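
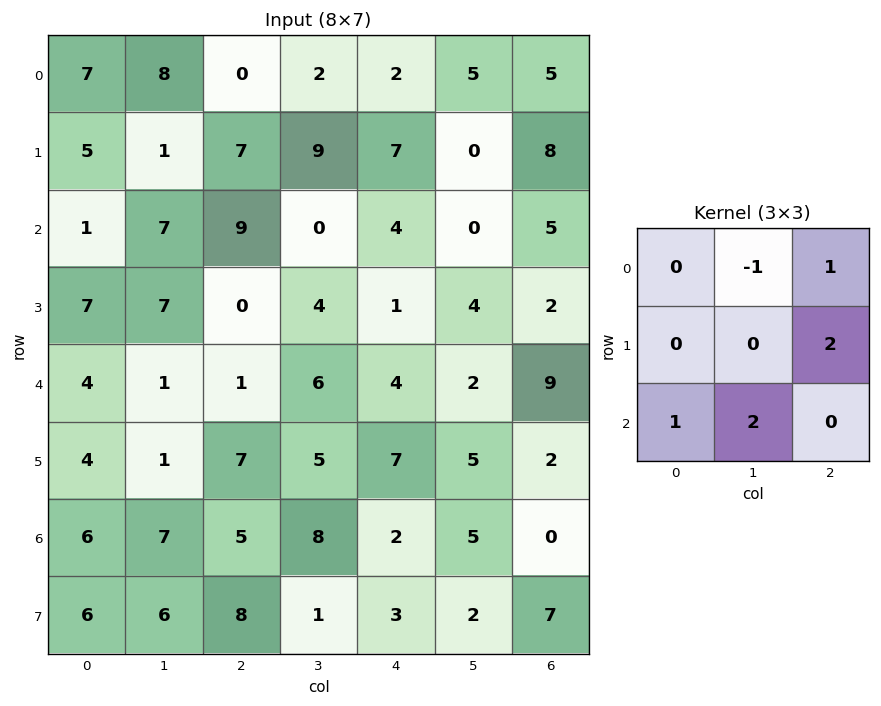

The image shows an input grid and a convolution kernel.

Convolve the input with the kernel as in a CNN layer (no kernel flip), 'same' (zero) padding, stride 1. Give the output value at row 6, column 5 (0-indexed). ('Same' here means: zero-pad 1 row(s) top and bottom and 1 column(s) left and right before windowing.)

The receptive field on the zero-padded input at this output position is [7 5 2 / 2 5 0 / 3 2 7]. Elementwise product with the kernel and sum: 5·-1 + 2·1 + 0·2 + 3·1 + 2·2.

4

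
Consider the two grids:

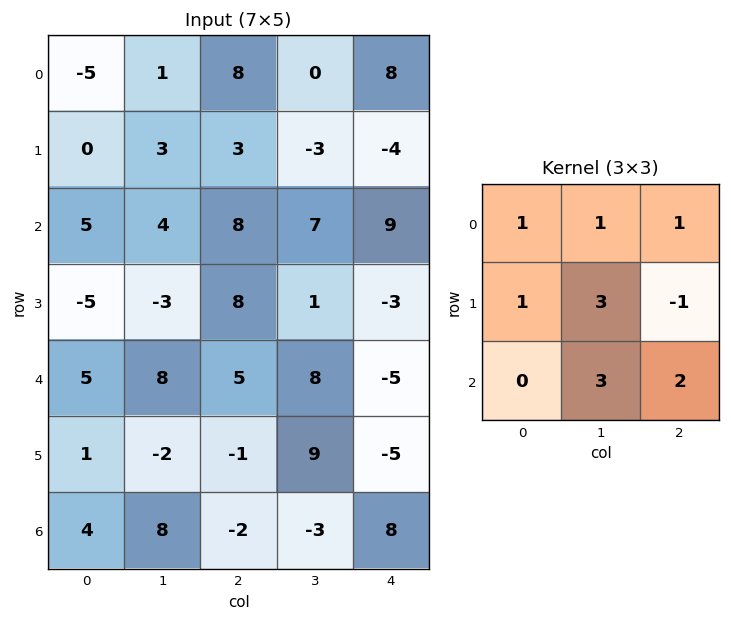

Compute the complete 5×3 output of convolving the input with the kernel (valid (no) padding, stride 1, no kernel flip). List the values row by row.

Output[0,0]: The receptive field on the input at this output position is [-5 1 8 / 0 3 3 / 5 4 8]. Elementwise product with the kernel and sum: -5·1 + 1·1 + 8·1 + 0·1 + 3·3 + 3·-1 + 4·3 + 8·2.

38 62 53
22 50 13
29 70 52
16 36 57
34 -5 46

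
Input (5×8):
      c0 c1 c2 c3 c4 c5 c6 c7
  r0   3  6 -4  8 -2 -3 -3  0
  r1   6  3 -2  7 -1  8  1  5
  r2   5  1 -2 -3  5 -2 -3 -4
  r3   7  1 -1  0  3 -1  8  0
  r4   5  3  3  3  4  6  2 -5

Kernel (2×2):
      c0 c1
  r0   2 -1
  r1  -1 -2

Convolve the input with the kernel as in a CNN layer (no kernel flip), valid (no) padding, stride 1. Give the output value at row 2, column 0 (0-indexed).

0

The receptive field on the input at this output position is [5 1 / 7 1]. Elementwise product with the kernel and sum: 5·2 + 1·-1 + 7·-1 + 1·-2.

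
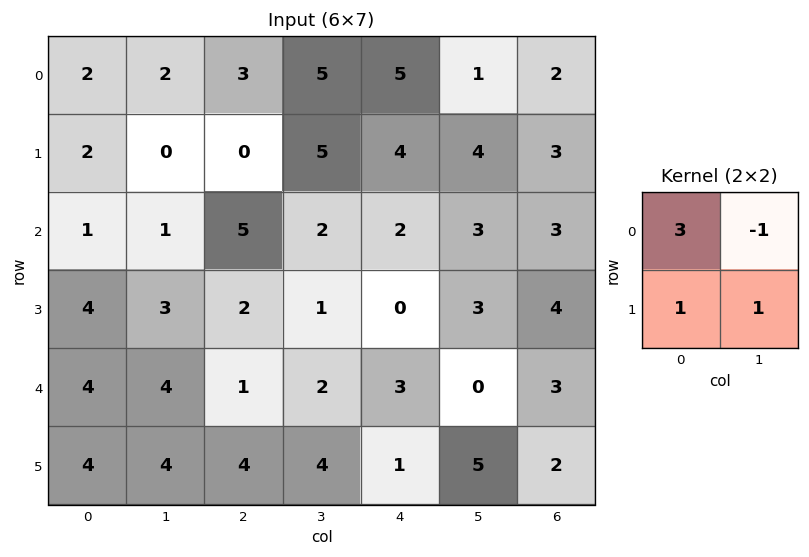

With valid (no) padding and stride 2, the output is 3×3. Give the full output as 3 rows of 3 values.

Output[0,0]: The receptive field on the input at this output position is [2 2 / 2 0]. Elementwise product with the kernel and sum: 2·3 + 2·-1 + 2·1 + 0·1.

6 9 22
9 16 6
16 9 15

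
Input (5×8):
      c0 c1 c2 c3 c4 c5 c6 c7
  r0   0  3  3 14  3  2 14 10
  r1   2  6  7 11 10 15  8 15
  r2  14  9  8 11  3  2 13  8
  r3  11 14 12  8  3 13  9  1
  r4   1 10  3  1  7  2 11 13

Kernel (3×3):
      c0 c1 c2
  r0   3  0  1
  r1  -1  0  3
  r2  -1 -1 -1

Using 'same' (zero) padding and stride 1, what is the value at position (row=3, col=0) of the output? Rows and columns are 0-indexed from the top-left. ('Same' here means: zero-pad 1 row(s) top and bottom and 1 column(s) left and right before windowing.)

The receptive field on the zero-padded input at this output position is [0 14 9 / 0 11 14 / 0 1 10]. Elementwise product with the kernel and sum: 0·3 + 9·1 + 0·-1 + 14·3 + 0·-1 + 1·-1 + 10·-1.

40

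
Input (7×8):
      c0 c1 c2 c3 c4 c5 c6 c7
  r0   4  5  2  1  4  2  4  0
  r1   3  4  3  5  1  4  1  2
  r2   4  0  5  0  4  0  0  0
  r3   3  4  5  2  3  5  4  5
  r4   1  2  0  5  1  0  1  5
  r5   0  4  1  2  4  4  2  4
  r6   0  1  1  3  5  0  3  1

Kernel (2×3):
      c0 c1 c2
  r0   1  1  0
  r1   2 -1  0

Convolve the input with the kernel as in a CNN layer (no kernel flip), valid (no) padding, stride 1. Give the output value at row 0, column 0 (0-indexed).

The receptive field on the input at this output position is [4 5 2 / 3 4 3]. Elementwise product with the kernel and sum: 4·1 + 5·1 + 3·2 + 4·-1.

11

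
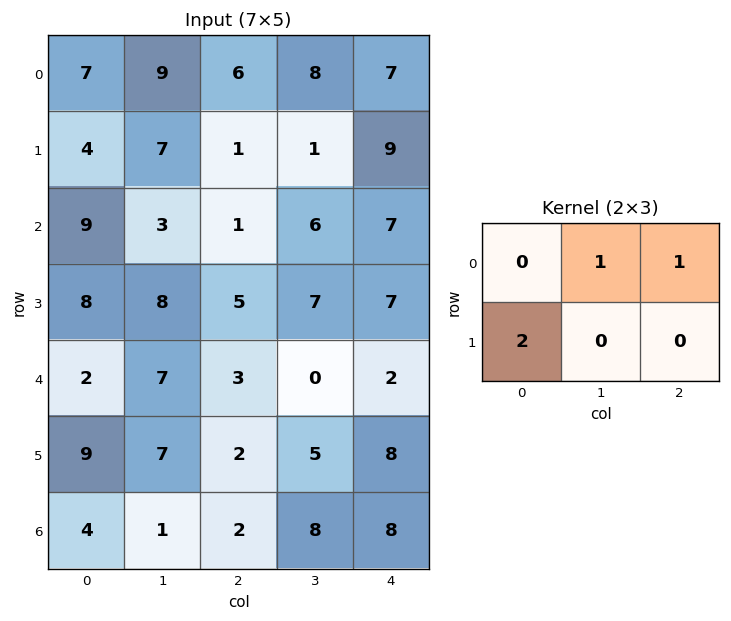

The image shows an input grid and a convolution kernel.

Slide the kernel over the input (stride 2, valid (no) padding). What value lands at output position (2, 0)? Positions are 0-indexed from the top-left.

The receptive field on the input at this output position is [2 7 3 / 9 7 2]. Elementwise product with the kernel and sum: 7·1 + 3·1 + 9·2.

28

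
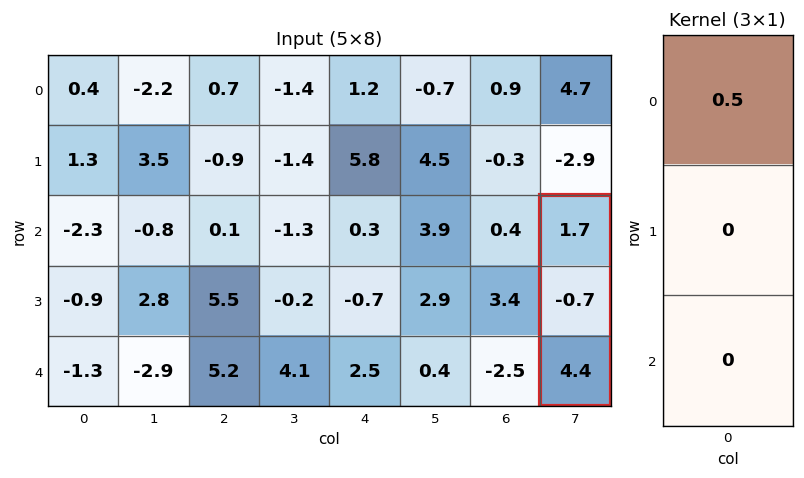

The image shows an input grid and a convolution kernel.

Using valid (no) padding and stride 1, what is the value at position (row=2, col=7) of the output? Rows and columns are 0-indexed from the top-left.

0.85

The receptive field on the input at this output position is [1.7 / -0.7 / 4.4]. Elementwise product with the kernel and sum: 1.7·0.5.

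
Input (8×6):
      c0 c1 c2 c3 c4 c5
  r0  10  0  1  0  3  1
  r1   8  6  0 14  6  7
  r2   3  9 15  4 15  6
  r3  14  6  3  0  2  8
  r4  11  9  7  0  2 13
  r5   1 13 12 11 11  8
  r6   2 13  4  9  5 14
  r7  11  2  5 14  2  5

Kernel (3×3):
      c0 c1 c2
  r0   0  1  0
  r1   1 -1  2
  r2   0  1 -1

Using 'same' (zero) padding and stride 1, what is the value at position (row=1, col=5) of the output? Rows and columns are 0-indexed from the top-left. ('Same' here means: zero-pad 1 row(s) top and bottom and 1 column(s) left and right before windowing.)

The receptive field on the zero-padded input at this output position is [3 1 0 / 6 7 0 / 15 6 0]. Elementwise product with the kernel and sum: 1·1 + 6·1 + 7·-1 + 0·2 + 6·1 + 0·-1.

6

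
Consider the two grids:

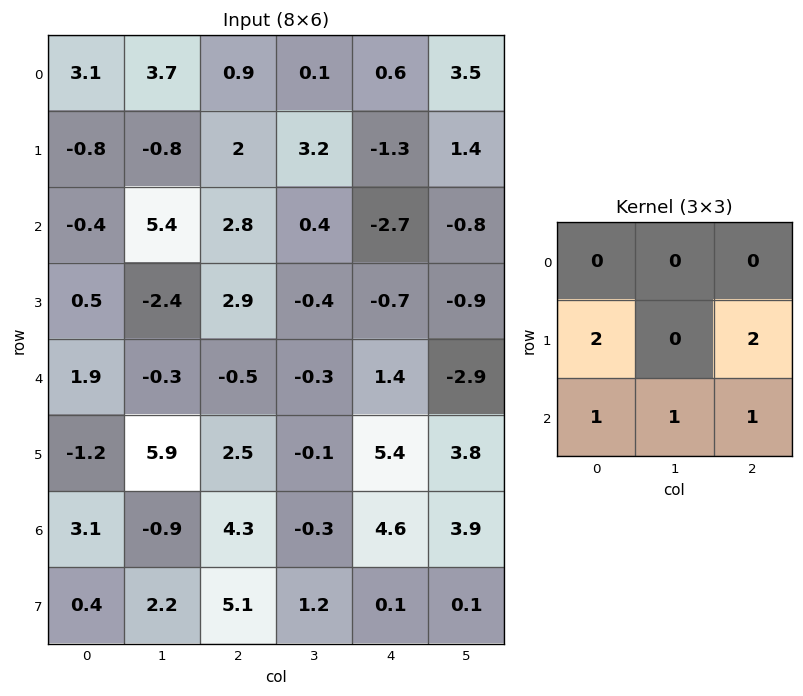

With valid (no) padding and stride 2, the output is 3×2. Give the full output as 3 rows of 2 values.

10.2 1.9
7.9 5
9.1 24.4

Output[0,0]: The receptive field on the input at this output position is [3.1 3.7 0.9 / -0.8 -0.8 2 / -0.4 5.4 2.8]. Elementwise product with the kernel and sum: -0.8·2 + 2·2 + -0.4·1 + 5.4·1 + 2.8·1.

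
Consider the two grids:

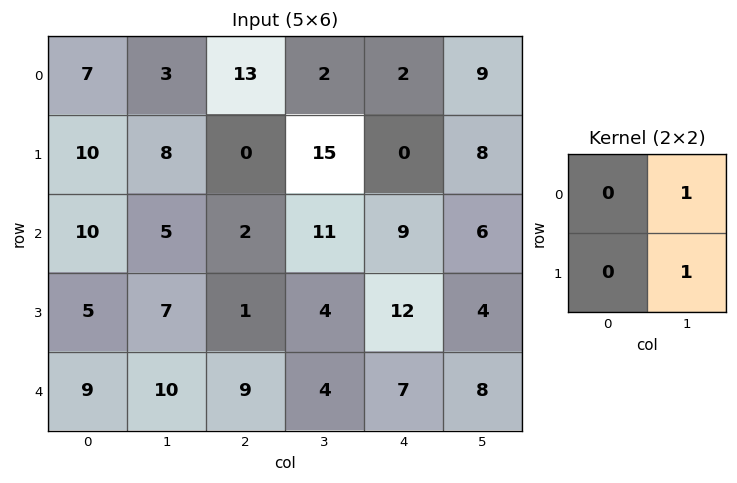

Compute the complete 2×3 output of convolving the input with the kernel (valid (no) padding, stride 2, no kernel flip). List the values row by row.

Output[0,0]: The receptive field on the input at this output position is [7 3 / 10 8]. Elementwise product with the kernel and sum: 3·1 + 8·1.
Output[0,1]: The receptive field on the input at this output position is [13 2 / 0 15]. Elementwise product with the kernel and sum: 2·1 + 15·1.

11 17 17
12 15 10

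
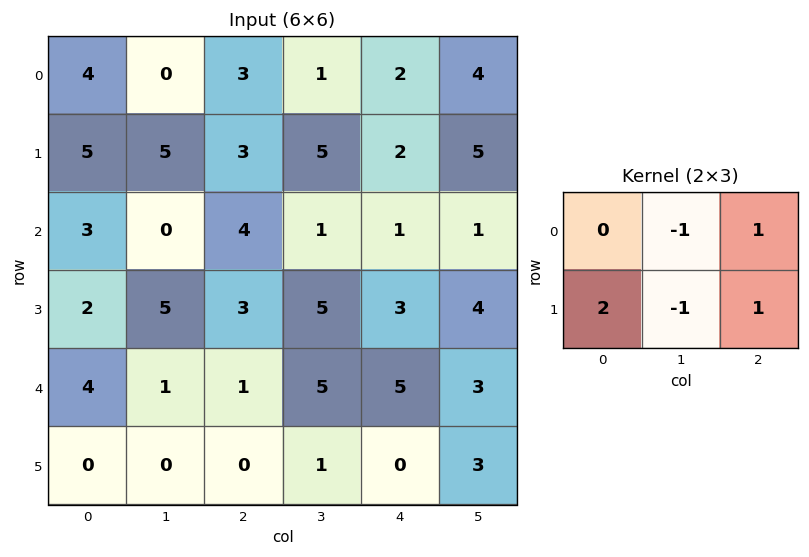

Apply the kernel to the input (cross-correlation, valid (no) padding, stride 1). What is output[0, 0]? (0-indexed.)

11

The receptive field on the input at this output position is [4 0 3 / 5 5 3]. Elementwise product with the kernel and sum: 0·-1 + 3·1 + 5·2 + 5·-1 + 3·1.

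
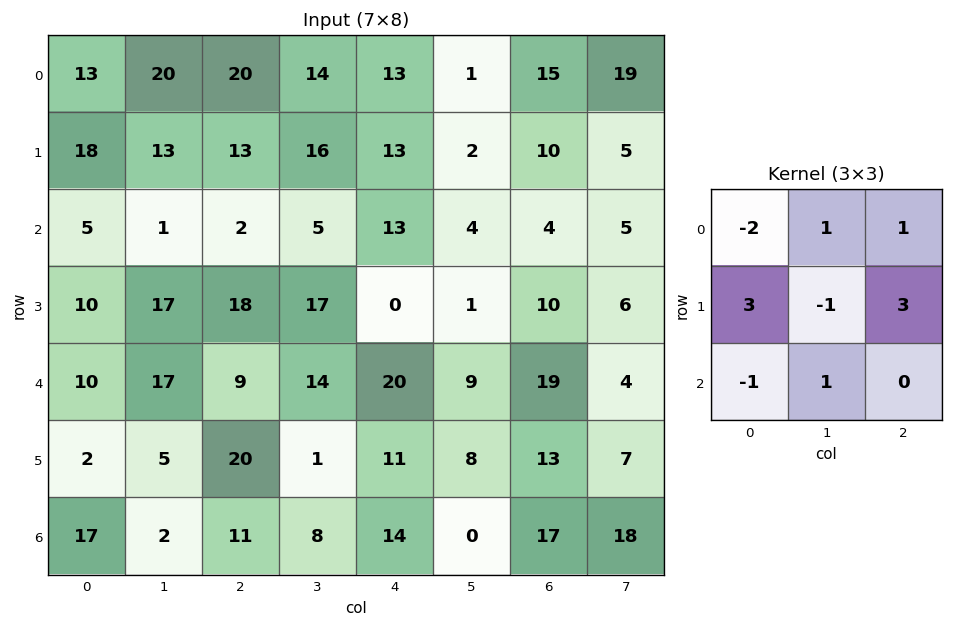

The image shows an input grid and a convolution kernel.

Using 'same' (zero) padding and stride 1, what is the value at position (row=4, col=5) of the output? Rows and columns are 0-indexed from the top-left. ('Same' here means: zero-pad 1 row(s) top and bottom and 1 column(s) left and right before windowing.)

116

The receptive field on the zero-padded input at this output position is [0 1 10 / 20 9 19 / 11 8 13]. Elementwise product with the kernel and sum: 0·-2 + 1·1 + 10·1 + 20·3 + 9·-1 + 19·3 + 11·-1 + 8·1.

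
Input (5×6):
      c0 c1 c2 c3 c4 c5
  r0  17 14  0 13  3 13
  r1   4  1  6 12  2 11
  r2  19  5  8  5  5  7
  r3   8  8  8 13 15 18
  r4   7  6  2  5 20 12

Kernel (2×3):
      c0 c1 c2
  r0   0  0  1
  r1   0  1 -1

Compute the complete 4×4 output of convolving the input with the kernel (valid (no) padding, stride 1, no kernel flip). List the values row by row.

-5 7 13 4
3 15 2 9
8 0 3 4
12 10 0 26

Output[0,0]: The receptive field on the input at this output position is [17 14 0 / 4 1 6]. Elementwise product with the kernel and sum: 0·1 + 1·1 + 6·-1.
Output[0,1]: The receptive field on the input at this output position is [14 0 13 / 1 6 12]. Elementwise product with the kernel and sum: 13·1 + 6·1 + 12·-1.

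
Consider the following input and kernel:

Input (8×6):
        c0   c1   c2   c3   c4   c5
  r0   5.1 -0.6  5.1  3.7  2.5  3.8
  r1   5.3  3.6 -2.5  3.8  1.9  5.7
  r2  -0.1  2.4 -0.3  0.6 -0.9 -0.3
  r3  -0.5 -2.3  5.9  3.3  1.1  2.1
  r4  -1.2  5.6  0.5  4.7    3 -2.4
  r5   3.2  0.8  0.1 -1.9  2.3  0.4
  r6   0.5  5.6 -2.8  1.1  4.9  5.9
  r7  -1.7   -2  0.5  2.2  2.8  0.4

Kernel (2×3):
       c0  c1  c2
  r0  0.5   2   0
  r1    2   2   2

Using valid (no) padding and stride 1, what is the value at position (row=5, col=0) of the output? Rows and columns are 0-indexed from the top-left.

The receptive field on the input at this output position is [3.2 0.8 0.1 / 0.5 5.6 -2.8]. Elementwise product with the kernel and sum: 3.2·0.5 + 0.8·2 + 0.5·2 + 5.6·2 + -2.8·2.

9.8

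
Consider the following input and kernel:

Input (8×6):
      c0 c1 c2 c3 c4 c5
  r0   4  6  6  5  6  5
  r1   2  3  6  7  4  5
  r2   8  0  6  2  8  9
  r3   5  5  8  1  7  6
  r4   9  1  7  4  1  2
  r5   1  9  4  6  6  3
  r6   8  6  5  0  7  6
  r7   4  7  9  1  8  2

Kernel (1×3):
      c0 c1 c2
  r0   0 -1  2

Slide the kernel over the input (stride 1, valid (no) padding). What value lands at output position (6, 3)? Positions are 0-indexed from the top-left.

The receptive field on the input at this output position is [0 7 6]. Elementwise product with the kernel and sum: 7·-1 + 6·2.

5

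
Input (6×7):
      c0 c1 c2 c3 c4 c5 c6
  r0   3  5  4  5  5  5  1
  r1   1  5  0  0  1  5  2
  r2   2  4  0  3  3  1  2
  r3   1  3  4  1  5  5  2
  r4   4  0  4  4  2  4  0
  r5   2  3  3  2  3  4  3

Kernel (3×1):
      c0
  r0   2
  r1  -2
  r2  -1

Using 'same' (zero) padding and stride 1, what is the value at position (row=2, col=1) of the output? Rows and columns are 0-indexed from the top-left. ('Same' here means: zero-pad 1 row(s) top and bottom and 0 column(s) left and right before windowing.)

-1

The receptive field on the zero-padded input at this output position is [5 / 4 / 3]. Elementwise product with the kernel and sum: 5·2 + 4·-2 + 3·-1.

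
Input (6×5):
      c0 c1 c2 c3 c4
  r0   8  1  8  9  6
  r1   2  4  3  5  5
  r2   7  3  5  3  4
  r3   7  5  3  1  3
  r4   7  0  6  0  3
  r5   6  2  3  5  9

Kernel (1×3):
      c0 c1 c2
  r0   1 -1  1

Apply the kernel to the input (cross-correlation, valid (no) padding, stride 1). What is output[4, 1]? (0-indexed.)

-6

The receptive field on the input at this output position is [0 6 0]. Elementwise product with the kernel and sum: 0·1 + 6·-1 + 0·1.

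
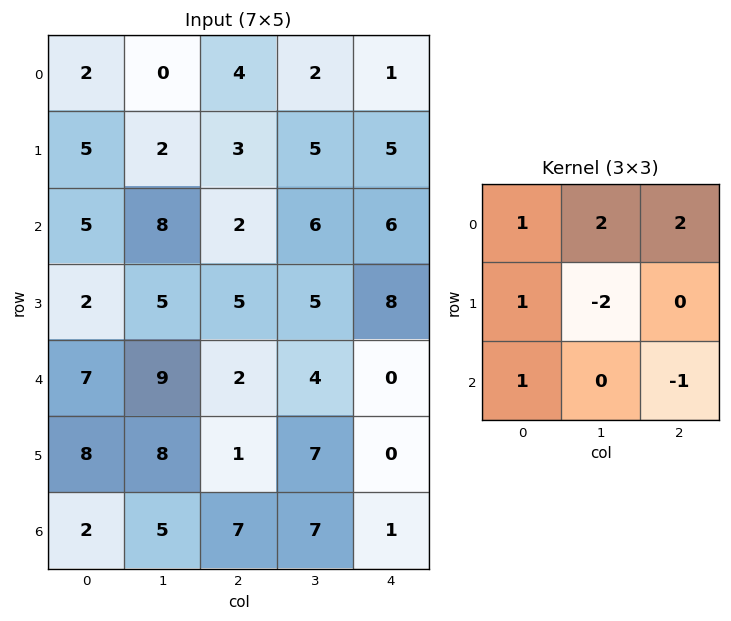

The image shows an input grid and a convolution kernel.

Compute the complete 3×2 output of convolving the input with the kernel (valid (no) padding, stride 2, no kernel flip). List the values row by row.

14 -1
22 23
16 3

Output[0,0]: The receptive field on the input at this output position is [2 0 4 / 5 2 3 / 5 8 2]. Elementwise product with the kernel and sum: 2·1 + 0·2 + 4·2 + 5·1 + 2·-2 + 5·1 + 2·-1.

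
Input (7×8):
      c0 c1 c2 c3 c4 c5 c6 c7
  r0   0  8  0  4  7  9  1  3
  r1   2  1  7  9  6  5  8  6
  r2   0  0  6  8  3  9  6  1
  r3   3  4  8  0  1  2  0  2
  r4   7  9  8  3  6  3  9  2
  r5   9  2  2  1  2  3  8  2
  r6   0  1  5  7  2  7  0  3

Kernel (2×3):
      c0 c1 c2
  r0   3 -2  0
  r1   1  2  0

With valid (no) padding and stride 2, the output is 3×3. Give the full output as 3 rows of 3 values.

Output[0,0]: The receptive field on the input at this output position is [0 8 0 / 2 1 7]. Elementwise product with the kernel and sum: 0·3 + 8·-2 + 2·1 + 1·2.

-12 17 19
11 10 -4
16 22 20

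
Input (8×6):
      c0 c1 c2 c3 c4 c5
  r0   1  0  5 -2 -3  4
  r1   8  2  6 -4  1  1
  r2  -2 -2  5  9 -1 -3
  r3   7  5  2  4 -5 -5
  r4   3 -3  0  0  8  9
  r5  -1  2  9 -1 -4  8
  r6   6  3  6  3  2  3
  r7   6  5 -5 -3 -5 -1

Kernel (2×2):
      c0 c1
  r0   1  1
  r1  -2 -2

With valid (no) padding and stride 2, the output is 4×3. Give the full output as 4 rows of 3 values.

Output[0,0]: The receptive field on the input at this output position is [1 0 / 8 2]. Elementwise product with the kernel and sum: 1·1 + 0·1 + 8·-2 + 2·-2.

-19 -1 -3
-28 2 16
-2 -16 9
-13 25 17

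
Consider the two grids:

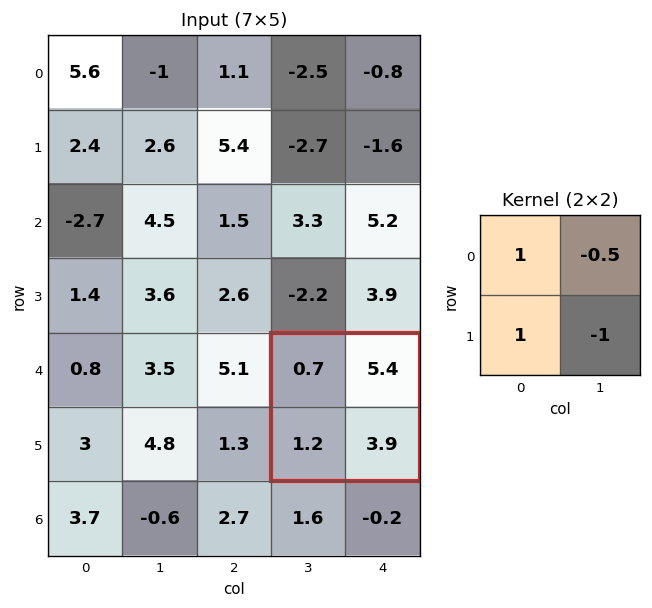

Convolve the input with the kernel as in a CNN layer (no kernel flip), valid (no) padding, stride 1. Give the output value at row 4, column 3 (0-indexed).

-4.7

The receptive field on the input at this output position is [0.7 5.4 / 1.2 3.9]. Elementwise product with the kernel and sum: 0.7·1 + 5.4·-0.5 + 1.2·1 + 3.9·-1.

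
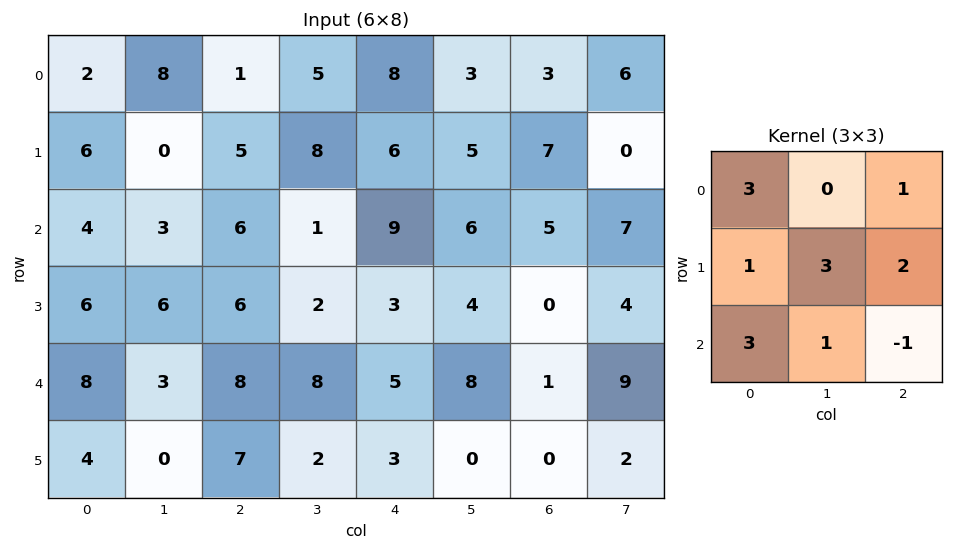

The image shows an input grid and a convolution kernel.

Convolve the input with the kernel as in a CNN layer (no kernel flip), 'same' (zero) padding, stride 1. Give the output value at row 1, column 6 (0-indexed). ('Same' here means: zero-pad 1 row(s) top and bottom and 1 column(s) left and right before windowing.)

The receptive field on the zero-padded input at this output position is [3 3 6 / 5 7 0 / 6 5 7]. Elementwise product with the kernel and sum: 3·3 + 6·1 + 5·1 + 7·3 + 0·2 + 6·3 + 5·1 + 7·-1.

57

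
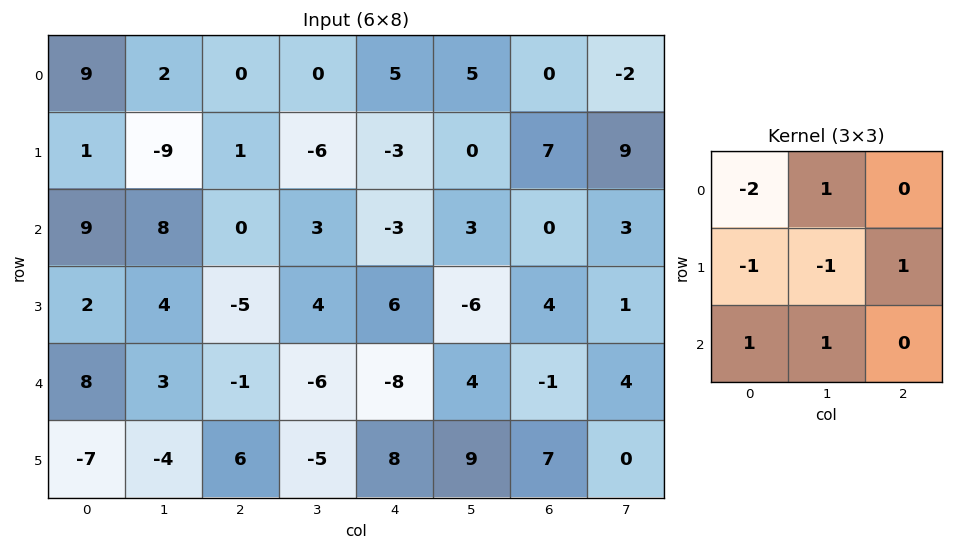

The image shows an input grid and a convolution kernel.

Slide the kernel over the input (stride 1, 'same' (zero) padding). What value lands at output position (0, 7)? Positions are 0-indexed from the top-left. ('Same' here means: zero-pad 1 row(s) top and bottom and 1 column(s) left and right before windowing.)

18

The receptive field on the zero-padded input at this output position is [0 0 0 / 0 -2 0 / 7 9 0]. Elementwise product with the kernel and sum: 0·-2 + 0·1 + 0·-1 + -2·-1 + 0·1 + 7·1 + 9·1.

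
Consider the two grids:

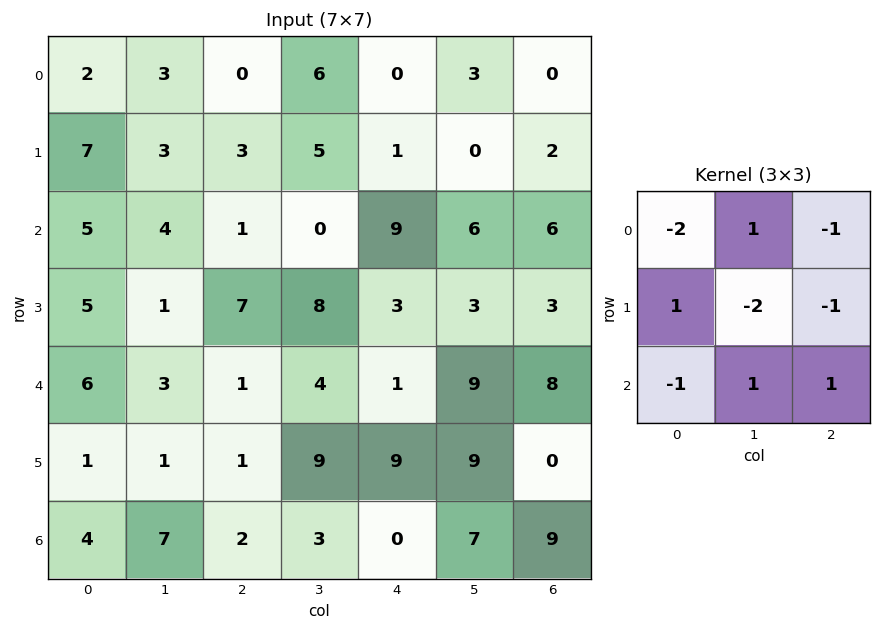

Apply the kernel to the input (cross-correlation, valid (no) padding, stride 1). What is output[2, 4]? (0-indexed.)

-8

The receptive field on the input at this output position is [9 6 6 / 3 3 3 / 1 9 8]. Elementwise product with the kernel and sum: 9·-2 + 6·1 + 6·-1 + 3·1 + 3·-2 + 3·-1 + 1·-1 + 9·1 + 8·1.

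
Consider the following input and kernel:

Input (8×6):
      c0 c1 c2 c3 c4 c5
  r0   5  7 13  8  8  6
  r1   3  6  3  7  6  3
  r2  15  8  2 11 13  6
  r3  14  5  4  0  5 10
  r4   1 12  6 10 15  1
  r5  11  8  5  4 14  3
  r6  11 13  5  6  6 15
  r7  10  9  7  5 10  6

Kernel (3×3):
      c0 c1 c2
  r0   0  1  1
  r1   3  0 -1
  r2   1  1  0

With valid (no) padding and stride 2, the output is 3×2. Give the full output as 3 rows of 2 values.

Output[0,0]: The receptive field on the input at this output position is [5 7 13 / 3 6 3 / 15 8 2]. Elementwise product with the kernel and sum: 7·1 + 13·1 + 3·3 + 3·-1 + 15·1 + 8·1.

49 32
61 47
70 37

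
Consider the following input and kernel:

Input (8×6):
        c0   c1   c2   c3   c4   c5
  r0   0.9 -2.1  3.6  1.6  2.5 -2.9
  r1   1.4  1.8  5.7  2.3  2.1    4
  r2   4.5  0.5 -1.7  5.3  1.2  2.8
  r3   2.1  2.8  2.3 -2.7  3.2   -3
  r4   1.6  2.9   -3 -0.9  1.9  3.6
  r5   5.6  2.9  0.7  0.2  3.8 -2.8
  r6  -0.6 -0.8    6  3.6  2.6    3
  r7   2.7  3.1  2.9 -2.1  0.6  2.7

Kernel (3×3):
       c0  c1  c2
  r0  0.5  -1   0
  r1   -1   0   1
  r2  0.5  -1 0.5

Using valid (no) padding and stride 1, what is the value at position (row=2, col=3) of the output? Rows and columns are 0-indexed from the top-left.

0.6

The receptive field on the input at this output position is [5.3 1.2 2.8 / -2.7 3.2 -3 / -0.9 1.9 3.6]. Elementwise product with the kernel and sum: 5.3·0.5 + 1.2·-1 + -2.7·-1 + -3·1 + -0.9·0.5 + 1.9·-1 + 3.6·0.5.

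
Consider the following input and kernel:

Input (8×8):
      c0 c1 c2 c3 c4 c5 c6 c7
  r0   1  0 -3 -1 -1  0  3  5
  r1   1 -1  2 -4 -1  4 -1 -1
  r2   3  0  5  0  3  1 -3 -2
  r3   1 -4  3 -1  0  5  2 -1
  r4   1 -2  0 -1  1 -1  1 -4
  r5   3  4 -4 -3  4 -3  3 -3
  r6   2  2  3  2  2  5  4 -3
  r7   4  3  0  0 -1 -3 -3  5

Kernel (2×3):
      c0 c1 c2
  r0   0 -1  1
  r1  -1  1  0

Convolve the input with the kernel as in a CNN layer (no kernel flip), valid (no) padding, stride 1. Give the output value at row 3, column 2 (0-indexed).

0

The receptive field on the input at this output position is [3 -1 0 / 0 -1 1]. Elementwise product with the kernel and sum: -1·-1 + 0·1 + 0·-1 + -1·1.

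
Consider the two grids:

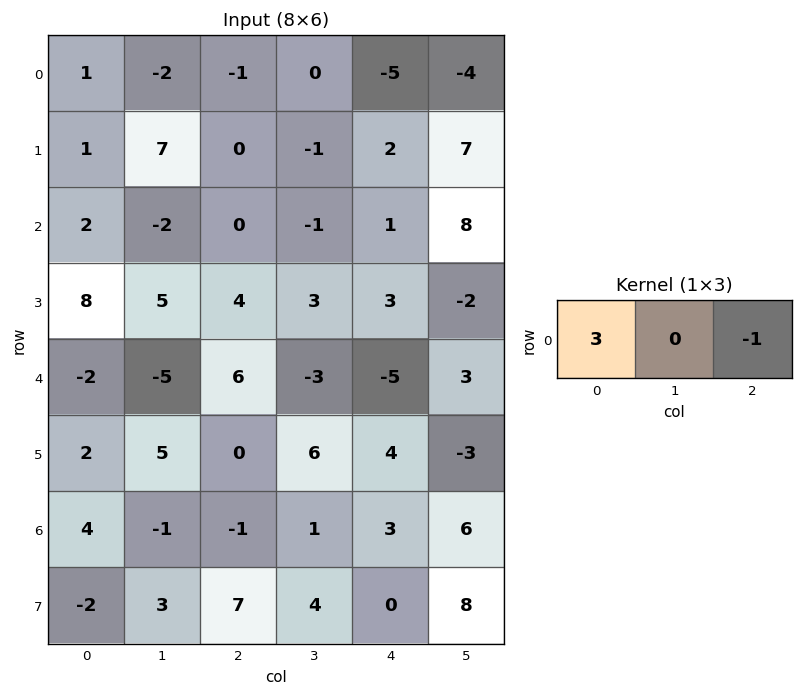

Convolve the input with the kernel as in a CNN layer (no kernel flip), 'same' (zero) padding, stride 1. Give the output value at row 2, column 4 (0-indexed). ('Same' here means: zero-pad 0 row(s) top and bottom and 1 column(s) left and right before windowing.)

-11

The receptive field on the zero-padded input at this output position is [-1 1 8]. Elementwise product with the kernel and sum: -1·3 + 8·-1.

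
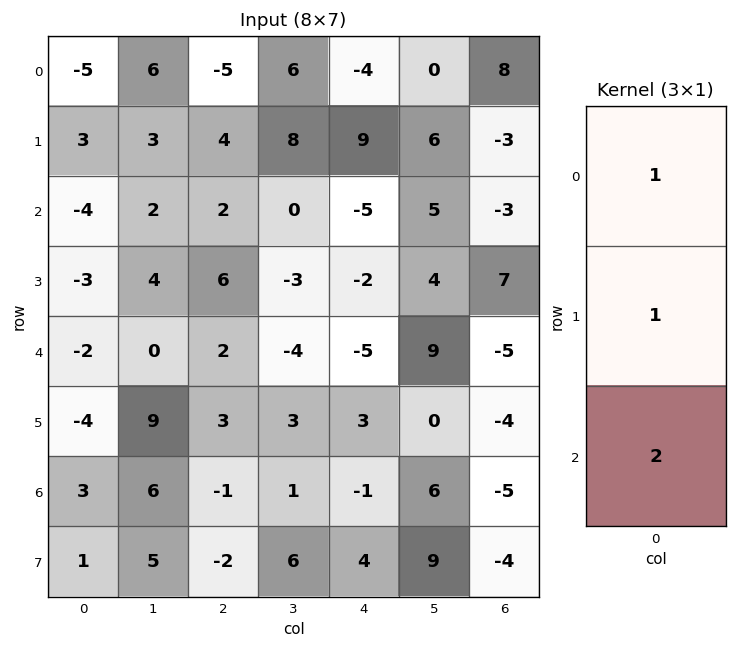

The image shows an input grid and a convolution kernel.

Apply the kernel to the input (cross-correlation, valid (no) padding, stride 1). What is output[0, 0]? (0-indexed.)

The receptive field on the input at this output position is [-5 / 3 / -4]. Elementwise product with the kernel and sum: -5·1 + 3·1 + -4·2.

-10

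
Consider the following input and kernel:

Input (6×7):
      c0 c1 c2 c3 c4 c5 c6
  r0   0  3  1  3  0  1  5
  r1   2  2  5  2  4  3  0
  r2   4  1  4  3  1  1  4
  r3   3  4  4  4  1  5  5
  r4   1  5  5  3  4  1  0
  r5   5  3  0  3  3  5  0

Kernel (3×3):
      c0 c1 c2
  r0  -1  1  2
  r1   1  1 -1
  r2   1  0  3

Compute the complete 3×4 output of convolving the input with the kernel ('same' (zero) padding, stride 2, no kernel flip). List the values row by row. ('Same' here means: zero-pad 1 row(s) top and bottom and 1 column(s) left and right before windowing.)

3 9 13 9
21 25 30 7
16 27 31 6

Output[0,0]: The receptive field on the zero-padded input at this output position is [0 0 0 / 0 0 3 / 0 2 2]. Elementwise product with the kernel and sum: 0·-1 + 0·1 + 0·2 + 0·1 + 0·1 + 3·-1 + 0·1 + 2·3.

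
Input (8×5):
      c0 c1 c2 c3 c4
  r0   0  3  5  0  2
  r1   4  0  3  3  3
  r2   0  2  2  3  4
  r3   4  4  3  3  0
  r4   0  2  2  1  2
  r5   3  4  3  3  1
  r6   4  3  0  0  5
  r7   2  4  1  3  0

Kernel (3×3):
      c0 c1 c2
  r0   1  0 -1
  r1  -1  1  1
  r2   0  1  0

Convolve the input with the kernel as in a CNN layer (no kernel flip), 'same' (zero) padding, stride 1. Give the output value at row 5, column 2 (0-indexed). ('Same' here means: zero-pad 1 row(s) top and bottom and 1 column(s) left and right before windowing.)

The receptive field on the zero-padded input at this output position is [2 2 1 / 4 3 3 / 3 0 0]. Elementwise product with the kernel and sum: 2·1 + 1·-1 + 4·-1 + 3·1 + 3·1 + 0·1.

3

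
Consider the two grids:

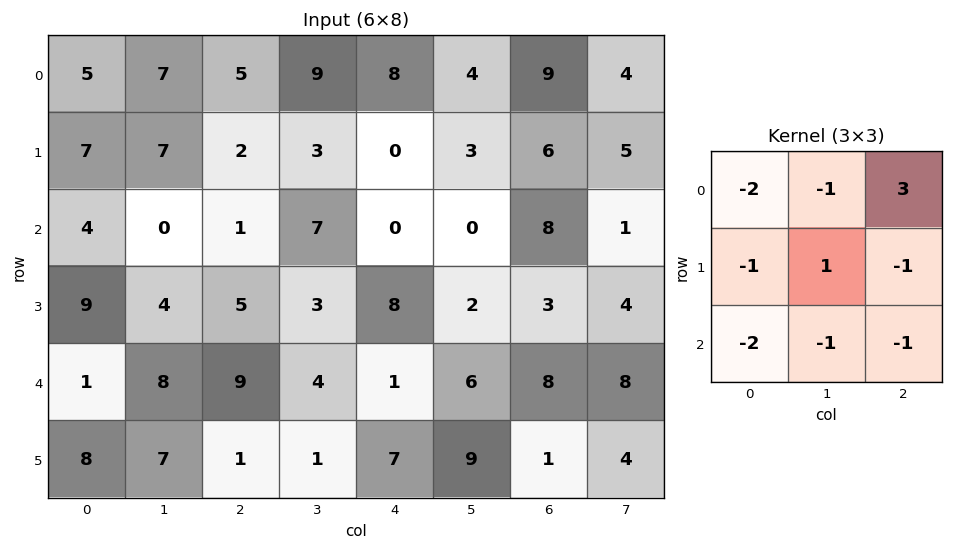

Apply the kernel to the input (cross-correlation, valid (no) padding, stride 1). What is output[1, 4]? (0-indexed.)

The receptive field on the input at this output position is [0 3 6 / 0 0 8 / 8 2 3]. Elementwise product with the kernel and sum: 0·-2 + 3·-1 + 6·3 + 0·-1 + 0·1 + 8·-1 + 8·-2 + 2·-1 + 3·-1.

-14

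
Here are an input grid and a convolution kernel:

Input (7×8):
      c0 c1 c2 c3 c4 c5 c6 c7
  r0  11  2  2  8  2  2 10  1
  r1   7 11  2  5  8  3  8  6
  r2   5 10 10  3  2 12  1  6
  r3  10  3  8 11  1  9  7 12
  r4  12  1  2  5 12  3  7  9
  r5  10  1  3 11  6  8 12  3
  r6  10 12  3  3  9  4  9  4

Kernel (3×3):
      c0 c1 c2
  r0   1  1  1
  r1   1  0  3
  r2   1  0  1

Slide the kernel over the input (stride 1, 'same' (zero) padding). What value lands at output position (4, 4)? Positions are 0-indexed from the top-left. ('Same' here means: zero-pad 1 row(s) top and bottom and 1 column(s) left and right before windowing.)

54

The receptive field on the zero-padded input at this output position is [11 1 9 / 5 12 3 / 11 6 8]. Elementwise product with the kernel and sum: 11·1 + 1·1 + 9·1 + 5·1 + 3·3 + 11·1 + 8·1.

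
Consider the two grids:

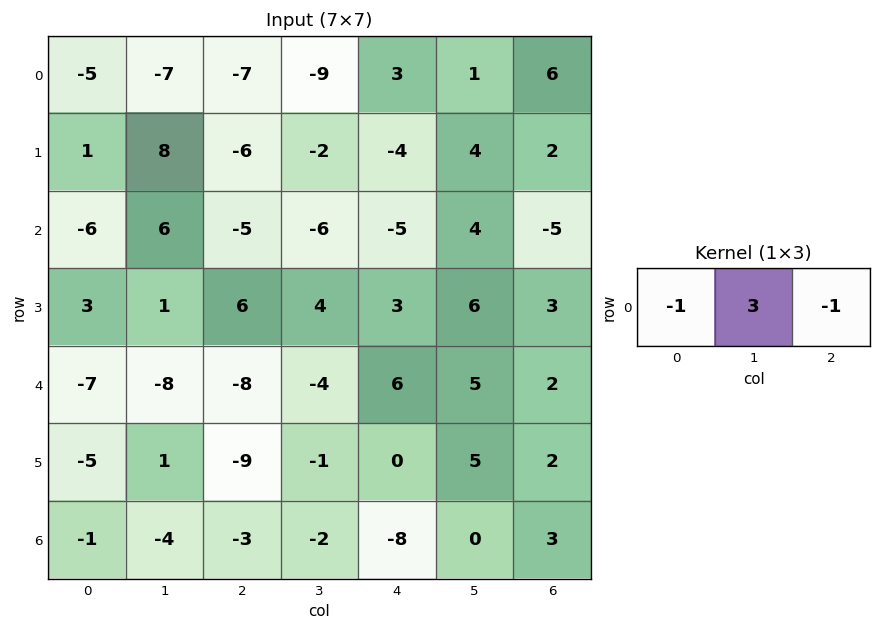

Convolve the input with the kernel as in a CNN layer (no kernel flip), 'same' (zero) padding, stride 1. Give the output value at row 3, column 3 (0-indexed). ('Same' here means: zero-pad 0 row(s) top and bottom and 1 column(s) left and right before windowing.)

The receptive field on the zero-padded input at this output position is [6 4 3]. Elementwise product with the kernel and sum: 6·-1 + 4·3 + 3·-1.

3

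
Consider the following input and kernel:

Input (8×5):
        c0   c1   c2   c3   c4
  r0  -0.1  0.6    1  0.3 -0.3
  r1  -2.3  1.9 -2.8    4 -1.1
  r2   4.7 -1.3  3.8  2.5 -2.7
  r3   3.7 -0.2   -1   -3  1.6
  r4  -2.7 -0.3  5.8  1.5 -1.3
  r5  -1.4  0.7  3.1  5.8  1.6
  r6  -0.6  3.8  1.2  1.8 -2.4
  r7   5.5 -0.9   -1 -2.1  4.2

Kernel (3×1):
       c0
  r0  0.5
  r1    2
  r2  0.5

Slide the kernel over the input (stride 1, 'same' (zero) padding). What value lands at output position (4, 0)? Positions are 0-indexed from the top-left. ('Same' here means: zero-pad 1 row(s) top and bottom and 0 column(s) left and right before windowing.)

-4.25

The receptive field on the zero-padded input at this output position is [3.7 / -2.7 / -1.4]. Elementwise product with the kernel and sum: 3.7·0.5 + -2.7·2 + -1.4·0.5.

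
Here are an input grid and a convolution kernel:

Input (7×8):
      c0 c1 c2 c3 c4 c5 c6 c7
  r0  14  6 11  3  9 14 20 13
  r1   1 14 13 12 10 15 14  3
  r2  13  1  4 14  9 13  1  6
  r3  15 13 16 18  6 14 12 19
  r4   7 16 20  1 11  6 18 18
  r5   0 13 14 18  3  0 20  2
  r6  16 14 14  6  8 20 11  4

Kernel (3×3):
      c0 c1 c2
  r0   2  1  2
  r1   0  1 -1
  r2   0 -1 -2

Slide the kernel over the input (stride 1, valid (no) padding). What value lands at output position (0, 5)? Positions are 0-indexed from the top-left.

72

The receptive field on the input at this output position is [14 20 13 / 15 14 3 / 13 1 6]. Elementwise product with the kernel and sum: 14·2 + 20·1 + 13·2 + 14·1 + 3·-1 + 1·-1 + 6·-2.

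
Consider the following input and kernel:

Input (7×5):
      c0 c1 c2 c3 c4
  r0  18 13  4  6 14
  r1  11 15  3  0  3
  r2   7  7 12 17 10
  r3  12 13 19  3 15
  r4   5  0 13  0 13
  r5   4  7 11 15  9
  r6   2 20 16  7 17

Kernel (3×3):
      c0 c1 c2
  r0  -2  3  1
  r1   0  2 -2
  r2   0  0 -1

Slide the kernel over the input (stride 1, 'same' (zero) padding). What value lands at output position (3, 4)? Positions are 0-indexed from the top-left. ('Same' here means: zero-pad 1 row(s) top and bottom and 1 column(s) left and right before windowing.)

26

The receptive field on the zero-padded input at this output position is [17 10 0 / 3 15 0 / 0 13 0]. Elementwise product with the kernel and sum: 17·-2 + 10·3 + 0·1 + 15·2 + 0·-2 + 0·-1.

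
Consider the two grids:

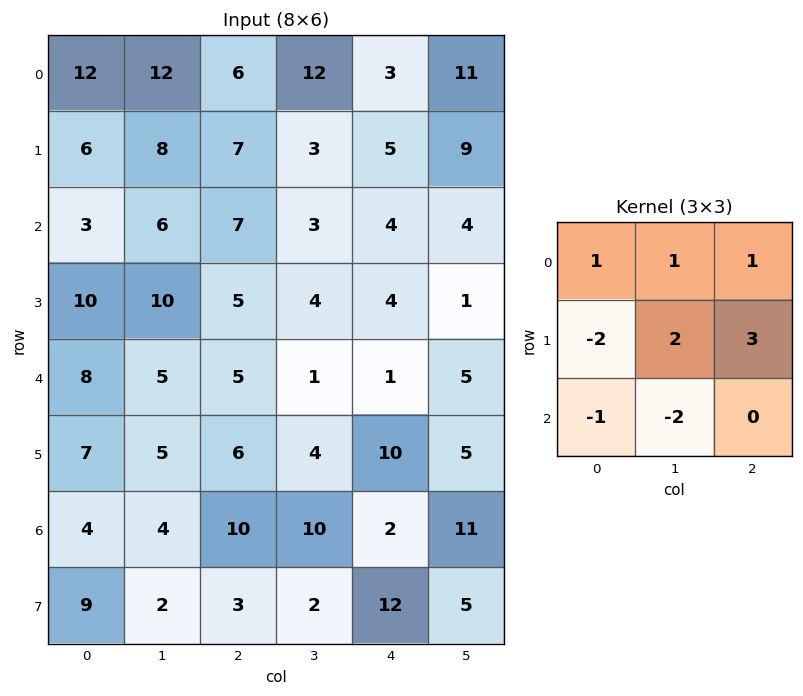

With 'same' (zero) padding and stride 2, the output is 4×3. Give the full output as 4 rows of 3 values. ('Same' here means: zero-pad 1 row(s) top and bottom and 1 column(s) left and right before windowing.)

Output[0,0]: The receptive field on the zero-padded input at this output position is [0 0 0 / 0 12 12 / 0 6 8]. Elementwise product with the kernel and sum: 0·1 + 0·1 + 0·1 + 0·-2 + 12·2 + 12·3 + 0·-1 + 6·-2.

48 2 2
18 9 19
37 5 0
14 49 10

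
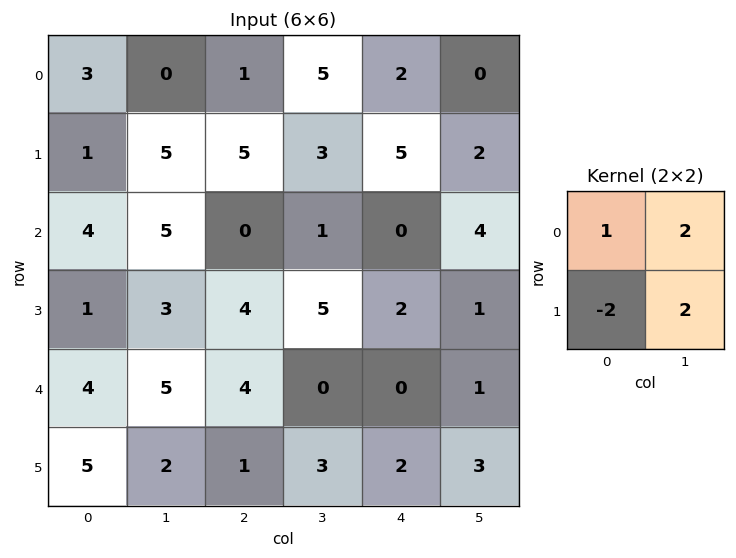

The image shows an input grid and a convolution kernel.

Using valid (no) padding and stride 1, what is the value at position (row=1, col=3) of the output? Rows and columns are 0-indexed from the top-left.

The receptive field on the input at this output position is [3 5 / 1 0]. Elementwise product with the kernel and sum: 3·1 + 5·2 + 1·-2 + 0·2.

11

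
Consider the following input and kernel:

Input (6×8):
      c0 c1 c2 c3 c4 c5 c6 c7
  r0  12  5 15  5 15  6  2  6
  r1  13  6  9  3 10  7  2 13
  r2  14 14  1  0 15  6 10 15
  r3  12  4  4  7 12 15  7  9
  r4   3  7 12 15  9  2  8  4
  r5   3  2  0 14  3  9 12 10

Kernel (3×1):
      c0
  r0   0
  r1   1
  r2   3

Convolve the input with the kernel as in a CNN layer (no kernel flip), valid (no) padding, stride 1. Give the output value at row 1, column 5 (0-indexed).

51

The receptive field on the input at this output position is [7 / 6 / 15]. Elementwise product with the kernel and sum: 6·1 + 15·3.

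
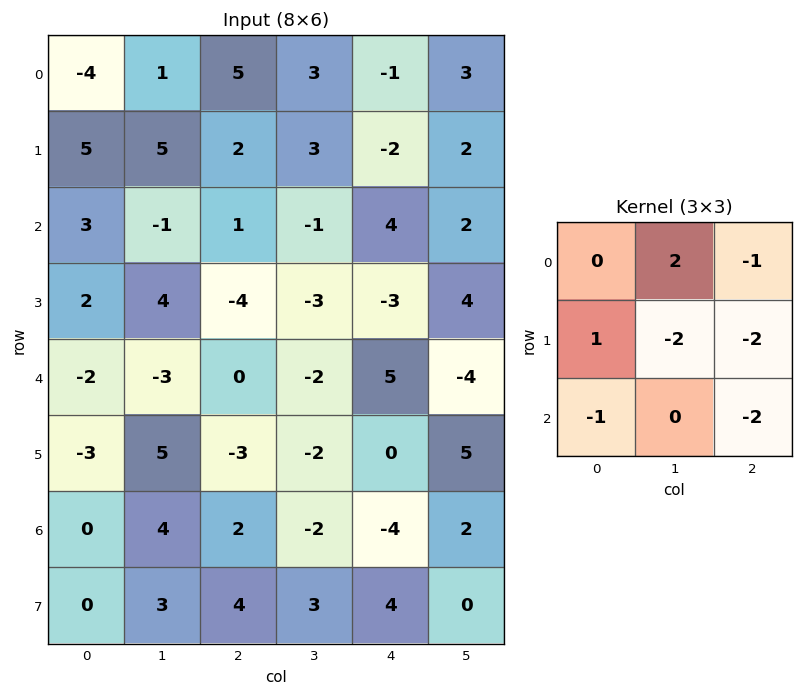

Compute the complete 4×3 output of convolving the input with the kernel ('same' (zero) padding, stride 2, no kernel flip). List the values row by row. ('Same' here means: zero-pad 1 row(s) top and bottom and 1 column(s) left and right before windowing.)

-4 -26 -8
-7 2 -24
0 -5 -22
-25 -9 -6

Output[0,0]: The receptive field on the zero-padded input at this output position is [0 0 0 / 0 -4 1 / 0 5 5]. Elementwise product with the kernel and sum: 0·2 + 0·-1 + 0·1 + -4·-2 + 1·-2 + 0·-1 + 5·-2.
Output[0,1]: The receptive field on the zero-padded input at this output position is [0 0 0 / 1 5 3 / 5 2 3]. Elementwise product with the kernel and sum: 0·2 + 0·-1 + 1·1 + 5·-2 + 3·-2 + 5·-1 + 3·-2.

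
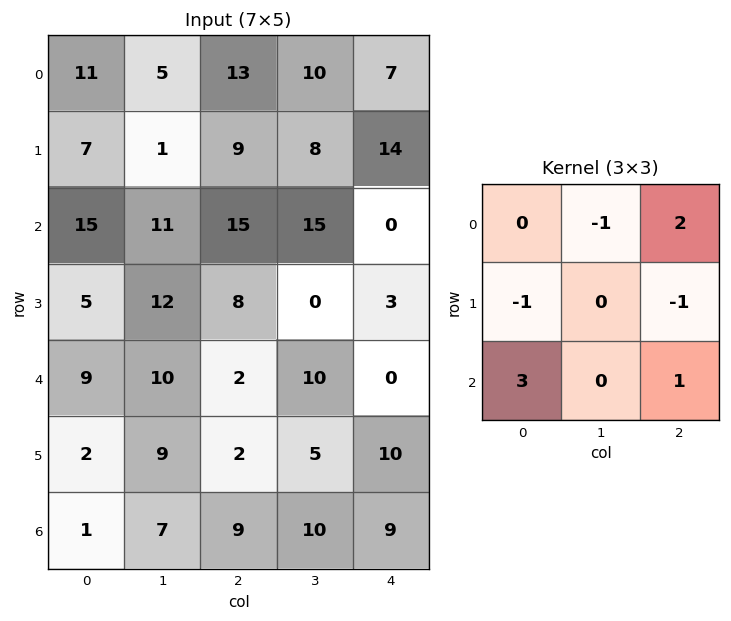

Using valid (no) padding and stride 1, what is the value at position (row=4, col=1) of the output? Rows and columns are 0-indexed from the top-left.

35

The receptive field on the input at this output position is [10 2 10 / 9 2 5 / 7 9 10]. Elementwise product with the kernel and sum: 2·-1 + 10·2 + 9·-1 + 5·-1 + 7·3 + 10·1.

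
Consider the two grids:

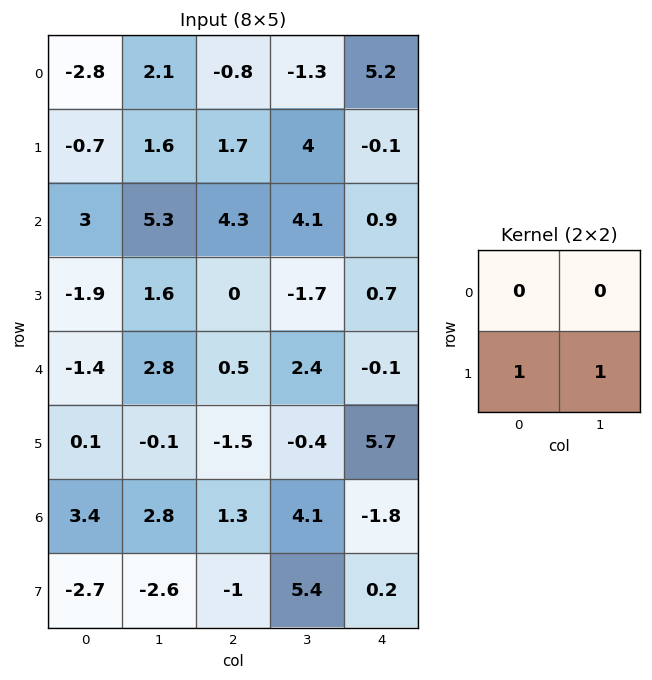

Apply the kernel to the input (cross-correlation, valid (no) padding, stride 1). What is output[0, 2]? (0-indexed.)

5.7

The receptive field on the input at this output position is [-0.8 -1.3 / 1.7 4]. Elementwise product with the kernel and sum: 1.7·1 + 4·1.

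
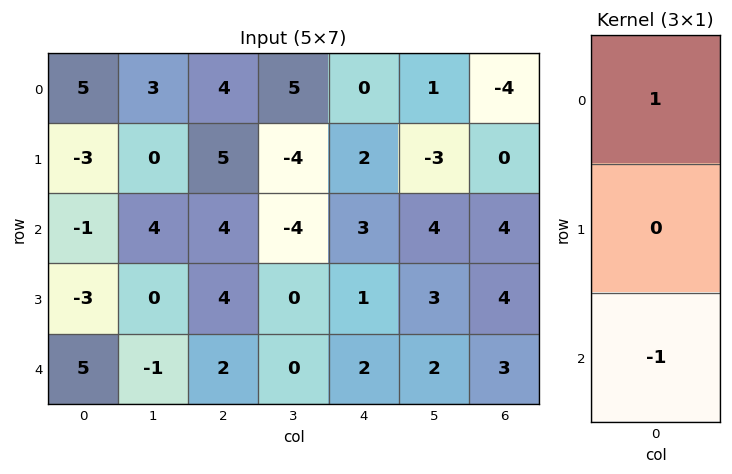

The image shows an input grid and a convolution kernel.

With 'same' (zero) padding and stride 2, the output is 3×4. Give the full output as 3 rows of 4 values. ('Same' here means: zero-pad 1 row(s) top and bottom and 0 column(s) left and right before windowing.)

Output[0,0]: The receptive field on the zero-padded input at this output position is [0 / 5 / -3]. Elementwise product with the kernel and sum: 0·1 + -3·-1.

3 -5 -2 0
0 1 1 -4
-3 4 1 4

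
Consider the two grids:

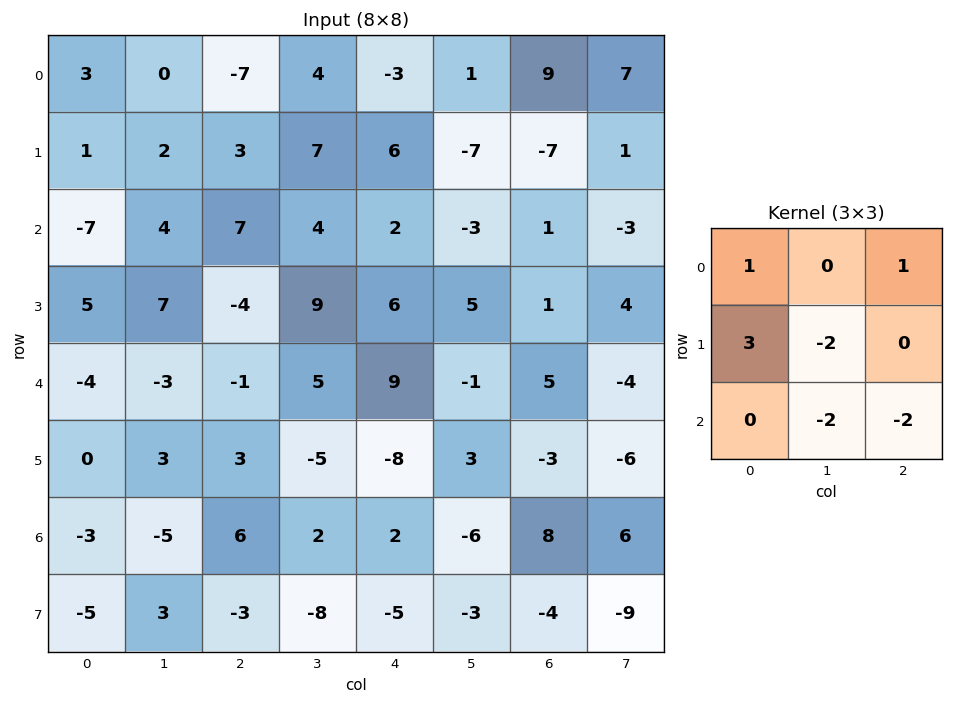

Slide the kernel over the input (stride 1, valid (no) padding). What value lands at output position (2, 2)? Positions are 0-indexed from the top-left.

-49

The receptive field on the input at this output position is [7 4 2 / -4 9 6 / -1 5 9]. Elementwise product with the kernel and sum: 7·1 + 2·1 + -4·3 + 9·-2 + 5·-2 + 9·-2.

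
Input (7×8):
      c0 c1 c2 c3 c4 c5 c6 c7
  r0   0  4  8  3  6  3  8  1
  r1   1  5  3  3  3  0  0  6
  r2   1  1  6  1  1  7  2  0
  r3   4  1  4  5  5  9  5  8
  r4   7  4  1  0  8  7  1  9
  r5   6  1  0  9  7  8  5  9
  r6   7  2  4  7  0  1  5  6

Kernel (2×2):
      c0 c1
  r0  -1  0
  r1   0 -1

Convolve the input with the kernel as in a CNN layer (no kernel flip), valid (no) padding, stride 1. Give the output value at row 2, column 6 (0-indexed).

The receptive field on the input at this output position is [2 0 / 5 8]. Elementwise product with the kernel and sum: 2·-1 + 8·-1.

-10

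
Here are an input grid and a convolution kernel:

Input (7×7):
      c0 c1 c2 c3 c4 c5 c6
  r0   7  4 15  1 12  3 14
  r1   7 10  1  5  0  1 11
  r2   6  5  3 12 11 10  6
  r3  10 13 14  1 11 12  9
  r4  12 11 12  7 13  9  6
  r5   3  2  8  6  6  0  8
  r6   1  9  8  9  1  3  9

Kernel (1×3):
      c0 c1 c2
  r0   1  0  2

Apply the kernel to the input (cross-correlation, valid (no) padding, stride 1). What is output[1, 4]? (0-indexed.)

22

The receptive field on the input at this output position is [0 1 11]. Elementwise product with the kernel and sum: 0·1 + 11·2.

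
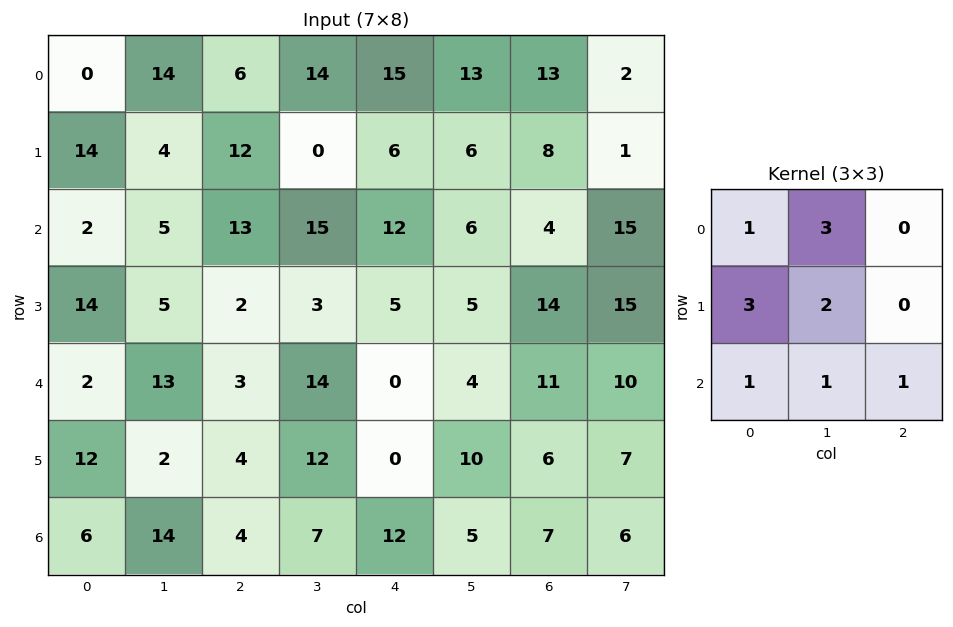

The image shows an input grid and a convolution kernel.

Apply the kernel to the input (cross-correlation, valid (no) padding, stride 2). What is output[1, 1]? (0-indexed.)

The receptive field on the input at this output position is [13 15 12 / 2 3 5 / 3 14 0]. Elementwise product with the kernel and sum: 13·1 + 15·3 + 2·3 + 3·2 + 3·1 + 14·1 + 0·1.

87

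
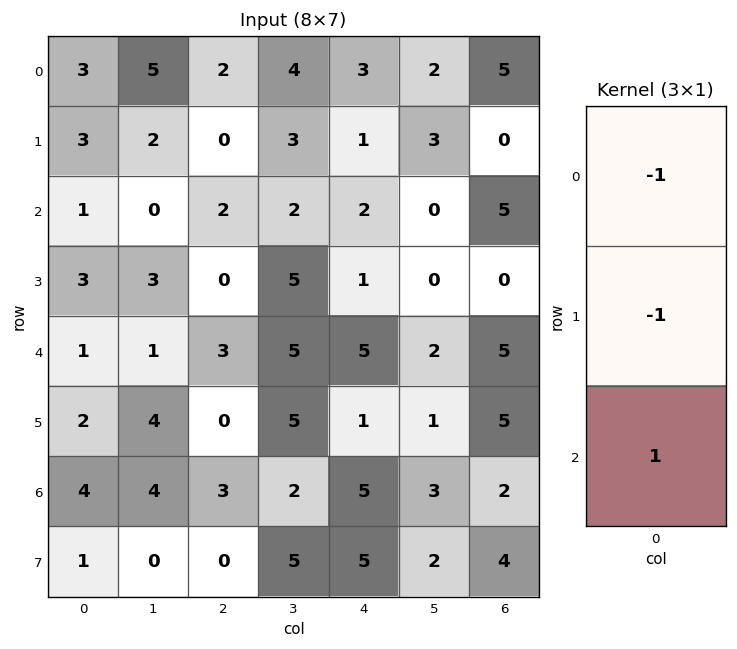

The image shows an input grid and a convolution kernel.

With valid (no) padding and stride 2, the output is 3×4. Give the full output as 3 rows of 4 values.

-5 0 -2 0
-3 1 2 0
1 0 -1 -8

Output[0,0]: The receptive field on the input at this output position is [3 / 3 / 1]. Elementwise product with the kernel and sum: 3·-1 + 3·-1 + 1·1.
Output[0,1]: The receptive field on the input at this output position is [2 / 0 / 2]. Elementwise product with the kernel and sum: 2·-1 + 0·-1 + 2·1.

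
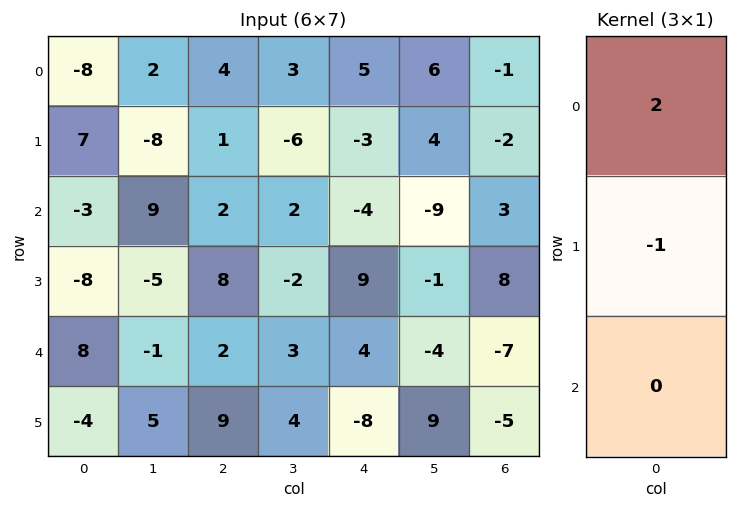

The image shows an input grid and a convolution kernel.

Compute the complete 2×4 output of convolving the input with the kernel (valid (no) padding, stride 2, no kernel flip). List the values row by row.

Output[0,0]: The receptive field on the input at this output position is [-8 / 7 / -3]. Elementwise product with the kernel and sum: -8·2 + 7·-1.
Output[0,1]: The receptive field on the input at this output position is [4 / 1 / 2]. Elementwise product with the kernel and sum: 4·2 + 1·-1.

-23 7 13 0
2 -4 -17 -2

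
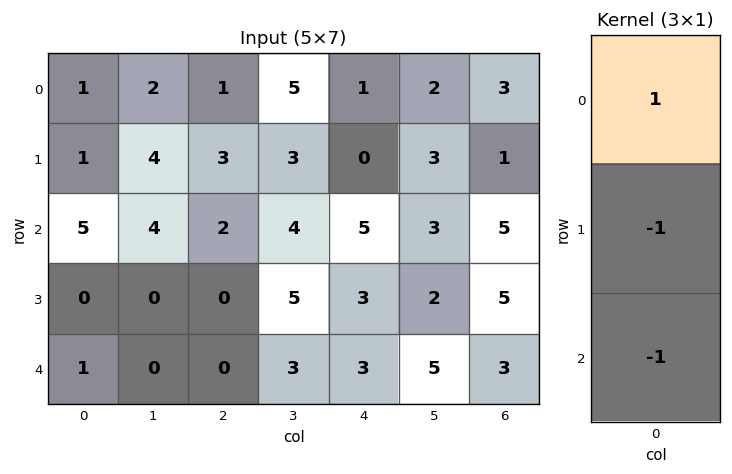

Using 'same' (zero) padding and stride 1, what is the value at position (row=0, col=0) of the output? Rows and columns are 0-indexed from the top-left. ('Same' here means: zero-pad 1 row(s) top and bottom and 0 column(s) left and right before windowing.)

-2

The receptive field on the zero-padded input at this output position is [0 / 1 / 1]. Elementwise product with the kernel and sum: 0·1 + 1·-1 + 1·-1.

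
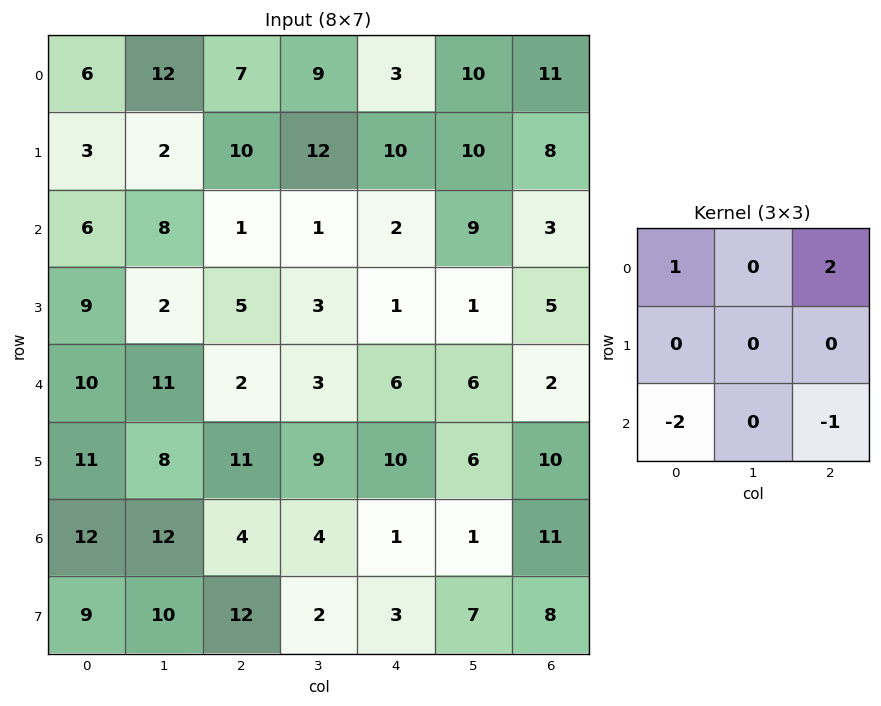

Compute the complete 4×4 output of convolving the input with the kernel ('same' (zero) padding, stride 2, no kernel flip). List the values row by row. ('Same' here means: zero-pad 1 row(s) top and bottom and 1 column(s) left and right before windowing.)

-2 -16 -34 -20
2 19 25 8
-4 -17 -19 -11
6 4 10 -8

Output[0,0]: The receptive field on the zero-padded input at this output position is [0 0 0 / 0 6 12 / 0 3 2]. Elementwise product with the kernel and sum: 0·1 + 0·2 + 0·-2 + 2·-1.
Output[0,1]: The receptive field on the zero-padded input at this output position is [0 0 0 / 12 7 9 / 2 10 12]. Elementwise product with the kernel and sum: 0·1 + 0·2 + 2·-2 + 12·-1.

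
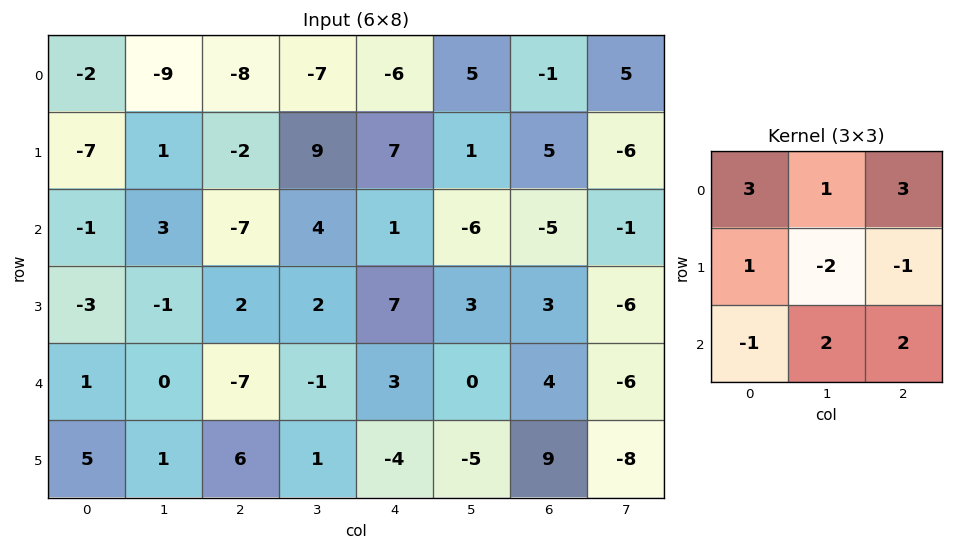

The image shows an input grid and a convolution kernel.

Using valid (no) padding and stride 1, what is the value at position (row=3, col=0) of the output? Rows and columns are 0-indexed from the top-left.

The receptive field on the input at this output position is [-3 -1 2 / 1 0 -7 / 5 1 6]. Elementwise product with the kernel and sum: -3·3 + -1·1 + 2·3 + 1·1 + 0·-2 + -7·-1 + 5·-1 + 1·2 + 6·2.

13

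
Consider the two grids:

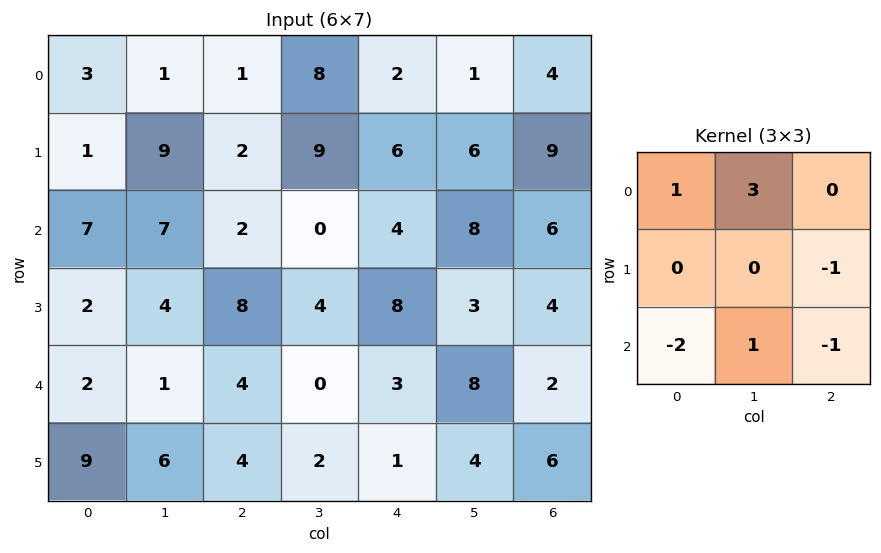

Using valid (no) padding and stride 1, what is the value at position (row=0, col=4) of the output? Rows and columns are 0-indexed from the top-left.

The receptive field on the input at this output position is [2 1 4 / 6 6 9 / 4 8 6]. Elementwise product with the kernel and sum: 2·1 + 1·3 + 9·-1 + 4·-2 + 8·1 + 6·-1.

-10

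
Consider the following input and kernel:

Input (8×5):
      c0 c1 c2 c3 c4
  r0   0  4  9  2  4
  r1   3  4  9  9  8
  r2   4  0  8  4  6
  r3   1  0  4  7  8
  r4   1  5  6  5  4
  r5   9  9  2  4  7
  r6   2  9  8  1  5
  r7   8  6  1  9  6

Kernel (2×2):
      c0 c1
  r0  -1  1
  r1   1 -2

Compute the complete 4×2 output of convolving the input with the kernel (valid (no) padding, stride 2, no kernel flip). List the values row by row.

-1 -16
-3 -14
-5 -7
3 -24

Output[0,0]: The receptive field on the input at this output position is [0 4 / 3 4]. Elementwise product with the kernel and sum: 0·-1 + 4·1 + 3·1 + 4·-2.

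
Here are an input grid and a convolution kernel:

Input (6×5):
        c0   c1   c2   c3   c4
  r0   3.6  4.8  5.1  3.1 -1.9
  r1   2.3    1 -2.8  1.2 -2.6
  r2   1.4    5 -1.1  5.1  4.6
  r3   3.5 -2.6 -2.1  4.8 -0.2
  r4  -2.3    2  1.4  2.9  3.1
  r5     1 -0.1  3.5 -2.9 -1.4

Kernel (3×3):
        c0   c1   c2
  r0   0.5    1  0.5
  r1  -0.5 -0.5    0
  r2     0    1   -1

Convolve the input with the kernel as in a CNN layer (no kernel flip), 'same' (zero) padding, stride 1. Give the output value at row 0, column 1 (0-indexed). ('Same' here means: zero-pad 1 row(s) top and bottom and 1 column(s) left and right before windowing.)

-0.4

The receptive field on the zero-padded input at this output position is [0 0 0 / 3.6 4.8 5.1 / 2.3 1 -2.8]. Elementwise product with the kernel and sum: 0·0.5 + 0·1 + 0·0.5 + 3.6·-0.5 + 4.8·-0.5 + 1·1 + -2.8·-1.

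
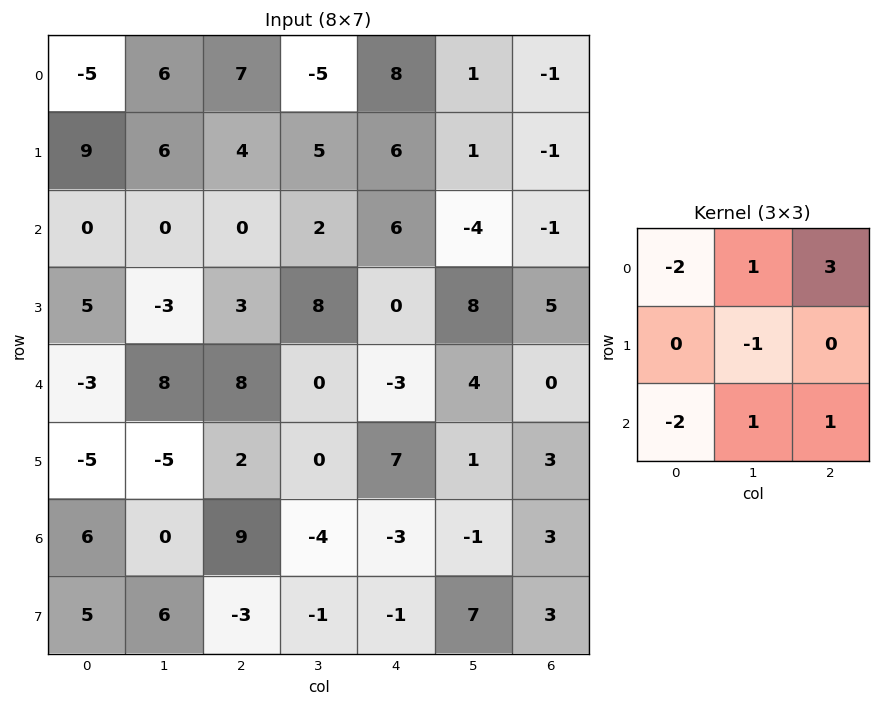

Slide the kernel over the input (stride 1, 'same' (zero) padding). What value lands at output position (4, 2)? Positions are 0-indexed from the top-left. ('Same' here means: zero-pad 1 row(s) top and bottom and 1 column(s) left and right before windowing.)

37

The receptive field on the zero-padded input at this output position is [-3 3 8 / 8 8 0 / -5 2 0]. Elementwise product with the kernel and sum: -3·-2 + 3·1 + 8·3 + 8·-1 + -5·-2 + 2·1 + 0·1.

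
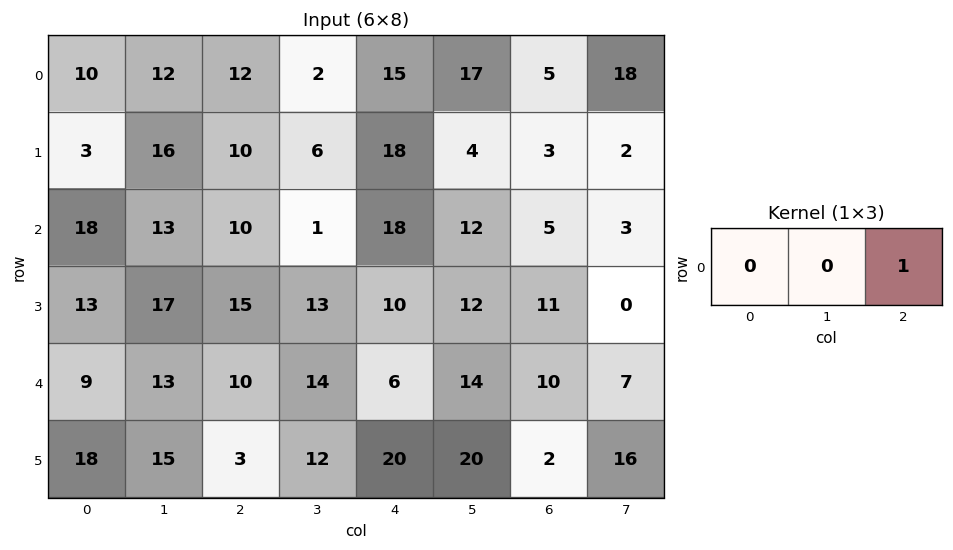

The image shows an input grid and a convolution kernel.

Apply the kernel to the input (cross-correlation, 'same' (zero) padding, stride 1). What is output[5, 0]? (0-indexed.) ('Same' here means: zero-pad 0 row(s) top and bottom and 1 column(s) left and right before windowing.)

The receptive field on the zero-padded input at this output position is [0 18 15]. Elementwise product with the kernel and sum: 15·1.

15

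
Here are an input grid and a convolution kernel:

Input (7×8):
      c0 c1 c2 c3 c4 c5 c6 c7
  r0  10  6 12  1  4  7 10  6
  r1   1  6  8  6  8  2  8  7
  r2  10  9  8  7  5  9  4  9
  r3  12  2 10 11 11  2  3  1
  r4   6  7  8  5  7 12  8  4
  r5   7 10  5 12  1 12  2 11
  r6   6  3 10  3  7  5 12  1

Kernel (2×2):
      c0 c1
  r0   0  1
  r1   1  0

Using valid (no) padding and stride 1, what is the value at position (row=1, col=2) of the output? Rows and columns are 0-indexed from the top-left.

14

The receptive field on the input at this output position is [8 6 / 8 7]. Elementwise product with the kernel and sum: 6·1 + 8·1.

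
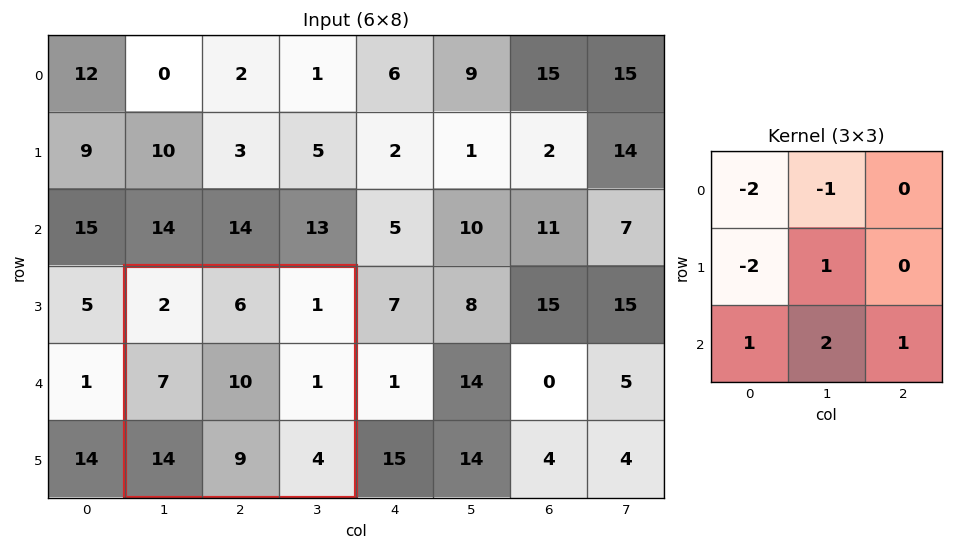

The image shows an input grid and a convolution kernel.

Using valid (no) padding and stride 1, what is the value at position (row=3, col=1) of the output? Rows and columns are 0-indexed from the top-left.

22

The receptive field on the input at this output position is [2 6 1 / 7 10 1 / 14 9 4]. Elementwise product with the kernel and sum: 2·-2 + 6·-1 + 7·-2 + 10·1 + 14·1 + 9·2 + 4·1.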